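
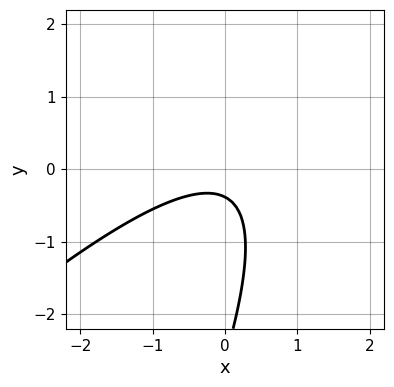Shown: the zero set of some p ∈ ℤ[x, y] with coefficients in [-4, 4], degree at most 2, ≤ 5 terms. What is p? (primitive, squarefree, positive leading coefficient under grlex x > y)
2*x^2 - 3*x*y + y^2 + 3*y + 1

First, deg p = 2. A generic line meets the curve in up to 2 points.
Next, reading off the gridlines: no x-intercept at any integer in the box.
Finally, the integer polynomial consistent with all of this is the stated p.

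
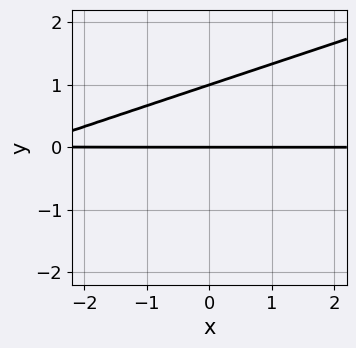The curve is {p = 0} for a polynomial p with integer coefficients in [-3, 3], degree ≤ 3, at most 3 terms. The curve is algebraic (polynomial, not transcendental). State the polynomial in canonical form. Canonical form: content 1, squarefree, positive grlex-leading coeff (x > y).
Degree: no degree-1 curve has this shape, so deg p = 2.
Against the integer gridlines: every point of the x-axis in the box is on the curve; the y-axis gridline crossings are at y ∈ {0, 1}.
The integer polynomial consistent with all of this is the stated p.

x*y - 3*y^2 + 3*y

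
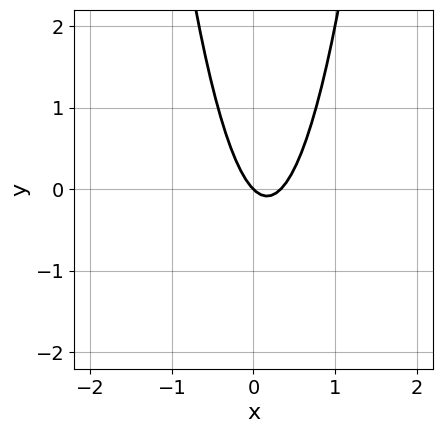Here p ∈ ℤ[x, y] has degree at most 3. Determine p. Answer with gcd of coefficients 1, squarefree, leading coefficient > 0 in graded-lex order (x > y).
1. The degree is 2 — a generic line meets the curve in up to 2 points.
2. Reading off the gridlines: it crosses the x-axis at the gridline x = 0; one y-axis crossing is at y = 0.
3. Fitting integer coefficients to these (and the overall shape) gives p.

3*x^2 - x - y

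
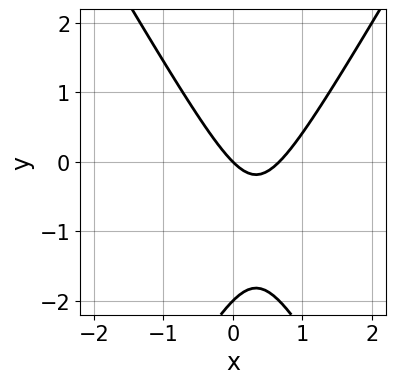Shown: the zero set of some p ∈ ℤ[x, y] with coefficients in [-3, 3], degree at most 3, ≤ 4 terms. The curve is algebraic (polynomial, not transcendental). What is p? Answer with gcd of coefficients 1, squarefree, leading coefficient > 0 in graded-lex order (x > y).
1. Degree: no degree-1 curve has this shape, so deg p = 2.
2. From the visible intercepts: the y-axis gridline crossings are at y ∈ {-2, 0}; it crosses the x-axis at the gridline x = 0.
3. Solving for integer coefficients yields p as stated.

3*x^2 - y^2 - 2*x - 2*y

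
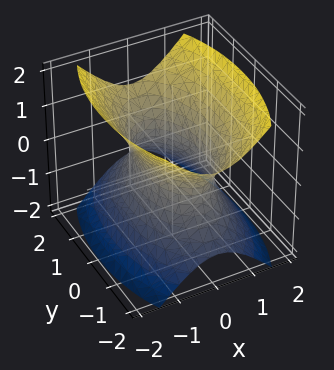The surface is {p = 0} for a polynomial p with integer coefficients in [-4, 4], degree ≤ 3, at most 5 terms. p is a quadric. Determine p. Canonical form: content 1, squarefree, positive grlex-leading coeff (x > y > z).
(a) The degree is 2 — one connected sheet with a waist; a quadric.
(b) Symmetries: the z ↦ −z reflection is a symmetry, so z appears only in even powers; it's symmetric under x → −x, forcing even powers of x; mirror symmetry y ↦ −y ⇒ only even powers of y.
(c) From the axis intercepts and sections: no z-intercept at any integer in the box.
(d) Solving for integer coefficients yields p as stated.

3*x^2 + y^2 - 2*z^2 - 2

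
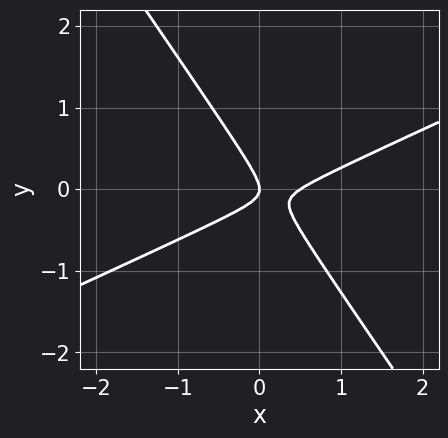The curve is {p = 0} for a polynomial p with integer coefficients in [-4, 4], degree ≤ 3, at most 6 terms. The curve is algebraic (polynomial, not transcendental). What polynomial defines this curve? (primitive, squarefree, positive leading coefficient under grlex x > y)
2*x^2 - 3*x*y - 3*y^2 - x

deg p = 2. No degree-1 curve has this shape.
Against the integer gridlines: it crosses the y-axis at the gridline y = 0; it crosses the x-axis at the gridline x = 0.
Fitting integer coefficients to these (and the overall shape) gives p.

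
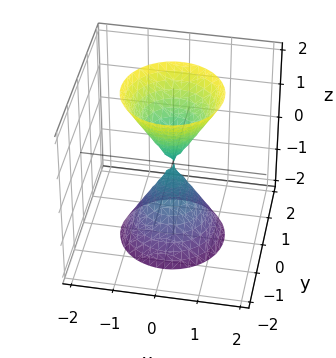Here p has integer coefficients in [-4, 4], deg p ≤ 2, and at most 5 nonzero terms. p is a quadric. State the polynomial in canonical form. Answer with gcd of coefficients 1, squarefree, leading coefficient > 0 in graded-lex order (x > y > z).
3*x^2 + 3*y^2 - z^2

First, I count 2 distinct pieces. They look like related sheets of one shape, so recover p as a whole.
Next, deg p = 2. A double cone through the origin; a quadric.
Next, symmetry: the surface is invariant under rotation about z: p = q(x² + y², z); it's symmetric under z → −z, forcing even powers of z.
Then, from the visible intercepts: it meets the z-axis at z = 0 (among the integer gridlines); it crosses the x-axis at the gridline x = 0; a circular section at z = -1 has radius between 0 and 1; one y-axis crossing is at y = 0.
Finally, assembling these constraints gives the stated polynomial.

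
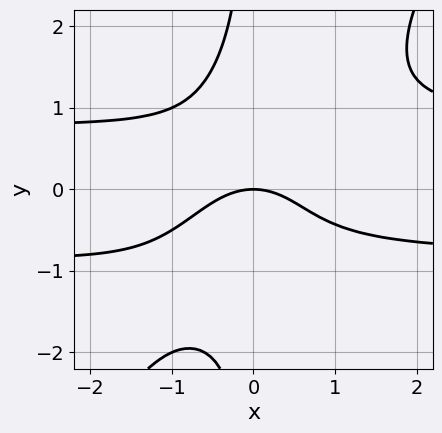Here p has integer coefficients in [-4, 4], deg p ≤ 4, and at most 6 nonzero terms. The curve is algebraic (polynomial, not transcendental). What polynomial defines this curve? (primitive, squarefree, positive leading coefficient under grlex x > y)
1. The degree is 4 — no degree-3 curve has this shape.
2. Observable constraints: it crosses the y-axis at the gridline y = 0; one x-axis crossing is at x = 0.
3. The integer polynomial consistent with all of this is the stated p.

3*x^2*y^2 - 2*x*y^3 - 2*x^2 - 3*y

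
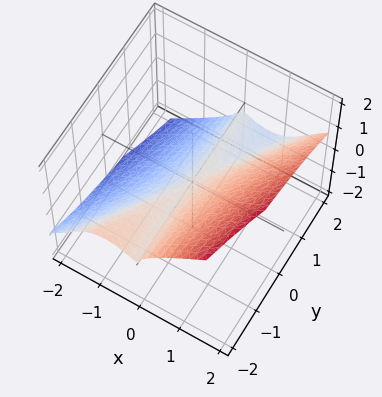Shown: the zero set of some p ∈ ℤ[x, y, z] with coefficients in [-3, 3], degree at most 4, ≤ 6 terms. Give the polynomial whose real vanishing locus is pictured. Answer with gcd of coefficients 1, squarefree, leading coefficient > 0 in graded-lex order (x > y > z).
deg p = 3.
Reading off the gridlines: one x-axis crossing is at x = 0; it crosses the z-axis at the gridline z = 0.
The integer polynomial consistent with all of this is the stated p.

3*x^3 - 2*x^2*y - x^2*z - x*y*z - 3*z^3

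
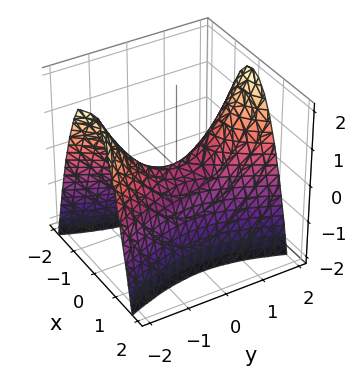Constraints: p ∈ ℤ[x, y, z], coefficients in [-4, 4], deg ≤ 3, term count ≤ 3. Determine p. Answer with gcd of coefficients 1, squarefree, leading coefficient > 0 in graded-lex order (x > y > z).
3*x^2 - y^2 + 2*z

Degree: a hyperbolic paraboloid; a quadric, so deg p = 2.
Symmetries: the y ↦ −y reflection is a symmetry, so y appears only in even powers; the x ↦ −x reflection is a symmetry, so x appears only in even powers.
Against the integer gridlines: it crosses the y-axis at the gridline y = 0; it meets the z-axis at z = 0 (among the integer gridlines).
The integer polynomial consistent with all of this is the stated p.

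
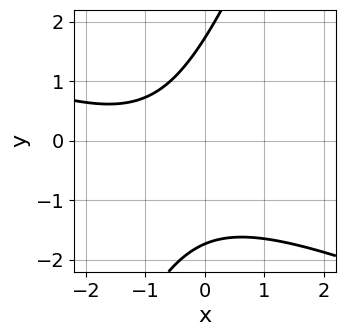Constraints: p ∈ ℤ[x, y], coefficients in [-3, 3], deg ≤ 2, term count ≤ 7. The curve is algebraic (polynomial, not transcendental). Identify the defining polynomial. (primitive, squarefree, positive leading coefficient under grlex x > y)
x^2 + 2*x*y - y^2 + 2*x + 3

deg p = 2.
From the visible intercepts: it misses every integer gridline on the x-axis.
Matching integer coefficients to the picture gives p.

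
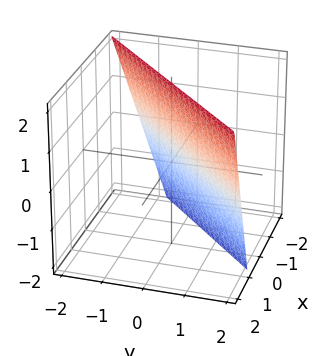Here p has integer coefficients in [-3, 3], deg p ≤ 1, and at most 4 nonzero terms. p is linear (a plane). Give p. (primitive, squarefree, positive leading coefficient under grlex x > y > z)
First, the degree is 1 — the surface is flat (a plane).
Next, against the integer gridlines: it crosses the z-axis at the gridline z = 2.
Finally, these observations pin down the coefficients.

3*x - 3*y - z + 2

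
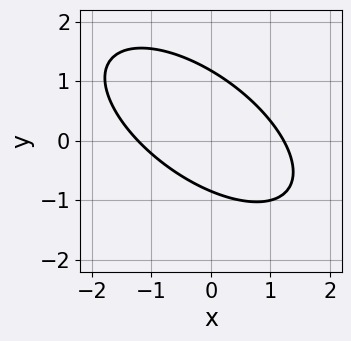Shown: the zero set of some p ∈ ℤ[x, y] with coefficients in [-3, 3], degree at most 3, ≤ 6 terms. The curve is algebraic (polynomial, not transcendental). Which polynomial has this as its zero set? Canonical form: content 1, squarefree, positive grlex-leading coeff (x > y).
(a) deg p = 2. No degree-1 curve has this shape.
(b) The integer polynomial consistent with all of this is the stated p.

2*x^2 + 3*x*y + 3*y^2 - y - 3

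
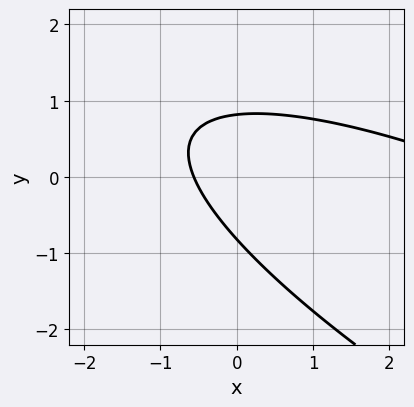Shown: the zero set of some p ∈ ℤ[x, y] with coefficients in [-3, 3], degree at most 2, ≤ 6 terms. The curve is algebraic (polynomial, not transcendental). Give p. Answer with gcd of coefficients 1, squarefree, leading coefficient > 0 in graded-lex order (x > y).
x^2 + 3*x*y + 3*y^2 - 3*x - 2

1. Degree: a generic line meets the curve in up to 2 points, so deg p = 2.
2. Solving for integer coefficients yields p as stated.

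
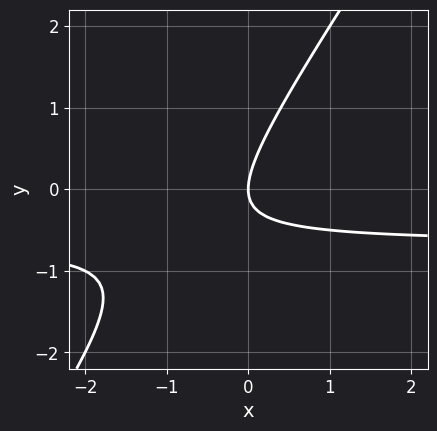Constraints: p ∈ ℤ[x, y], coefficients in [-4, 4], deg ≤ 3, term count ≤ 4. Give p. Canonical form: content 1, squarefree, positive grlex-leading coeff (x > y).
First, the degree is 2 — the shape is more complex than any degree-1 curve.
Next, checking where it meets the axes: it crosses the y-axis at the gridline y = 0; it crosses the x-axis at the gridline x = 0.
Finally, the integer polynomial consistent with all of this is the stated p.

3*x*y - 2*y^2 + 2*x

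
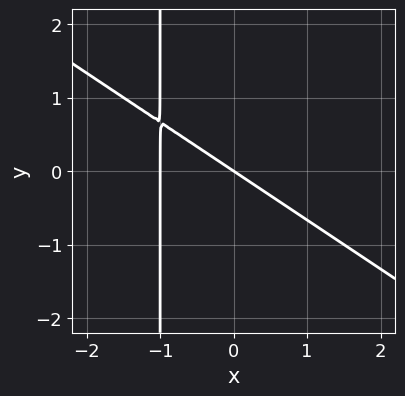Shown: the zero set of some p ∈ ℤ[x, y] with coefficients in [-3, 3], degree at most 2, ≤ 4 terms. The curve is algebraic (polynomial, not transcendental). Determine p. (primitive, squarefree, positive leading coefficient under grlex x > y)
1. Degree: no degree-1 curve has this shape, so deg p = 2.
2. Observable constraints: one y-axis crossing is at y = 0; the x-axis gridline crossings are at x ∈ {-1, 0}.
3. Together with the visible shape, these determine p as stated.

2*x^2 + 3*x*y + 2*x + 3*y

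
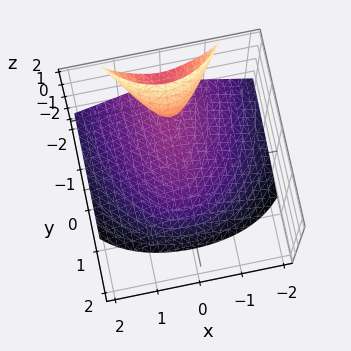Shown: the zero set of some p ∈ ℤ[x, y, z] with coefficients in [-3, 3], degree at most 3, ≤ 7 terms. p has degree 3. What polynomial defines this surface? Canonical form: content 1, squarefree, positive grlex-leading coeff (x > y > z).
x^2*y - 3*y*z^2 - 2*z^3 - 3*x^2 - 1

The picture has 2 separate pieces. Treating them together as one polynomial.
Degree: the shape is more complex than any degree-2 surface, so deg p = 3.
Checking where it meets the axes: it misses every integer gridline on the x-axis; it misses every integer gridline on the y-axis.
Assembling these constraints gives the stated polynomial.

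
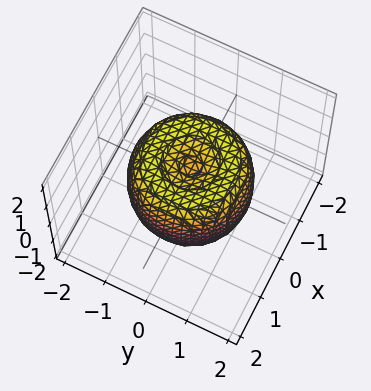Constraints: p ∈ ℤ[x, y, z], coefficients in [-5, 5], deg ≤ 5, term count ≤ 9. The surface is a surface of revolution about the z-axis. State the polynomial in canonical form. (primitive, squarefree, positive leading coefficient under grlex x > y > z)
2*x^4 + 4*x^2*y^2 + 2*y^4 - 3*x^2 - 3*y^2 + 2*z^2 - 1

1. Degree: the shape is more complex than any degree-3 surface, so deg p = 4.
2. Symmetries: rotational symmetry about the z-axis ⇒ p depends on x, y only through x² + y².
3. From the visible intercepts: a circular section at z = 0 has radius between 1 and 2.
4. Solving for integer coefficients yields p as stated.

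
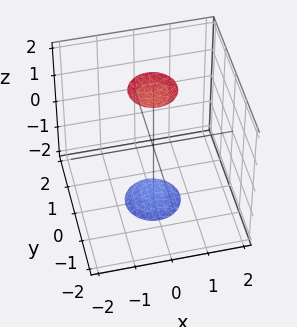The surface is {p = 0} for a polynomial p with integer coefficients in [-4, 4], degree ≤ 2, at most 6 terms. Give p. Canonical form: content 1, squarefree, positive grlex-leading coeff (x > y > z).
The picture has 2 separate pieces. They look like related sheets of one shape, so recover p as a whole.
deg p = 2. Two separate bowl-shaped sheets opening away from each other; a quadric.
Symmetries: rotational symmetry about the z-axis ⇒ p depends on x, y only through x² + y²; mirror symmetry z ↦ −z ⇒ only even powers of z.
Reading off the gridlines: it misses every integer gridline on the y-axis; a circular section at z = -2 has radius between 0 and 1; the surface avoids every integer x-axis point in the box.
These observations pin down the coefficients.

3*x^2 + 3*y^2 - z^2 + 3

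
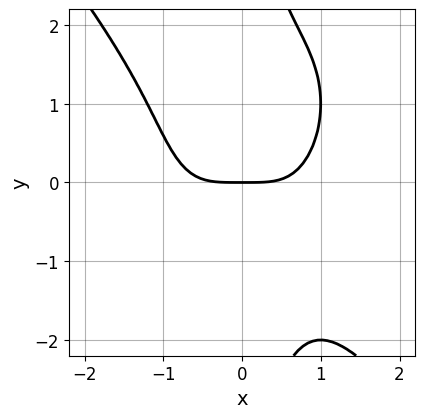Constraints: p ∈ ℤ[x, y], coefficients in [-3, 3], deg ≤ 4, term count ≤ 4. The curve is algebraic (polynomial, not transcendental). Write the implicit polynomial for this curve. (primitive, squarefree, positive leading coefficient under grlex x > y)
(a) Degree: a generic line meets the curve in up to 4 points, so deg p = 4.
(b) Reading off the gridlines: one y-axis crossing is at y = 0; one x-axis crossing is at x = 0.
(c) Matching integer coefficients to the picture gives p.

2*x^4 + x*y^3 - 3*y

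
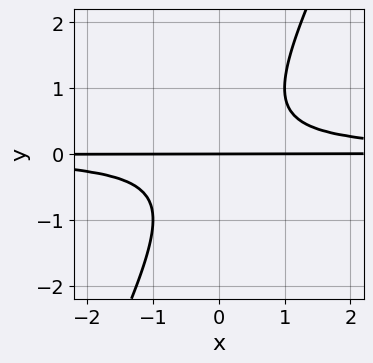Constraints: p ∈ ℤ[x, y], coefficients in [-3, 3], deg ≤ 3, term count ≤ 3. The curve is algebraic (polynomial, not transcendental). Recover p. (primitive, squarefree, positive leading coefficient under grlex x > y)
2*x*y^2 - y^3 - y

(a) The degree is 3 — the shape is more complex than any degree-2 curve.
(b) Observable constraints: one y-axis crossing is at y = 0; every point of the x-axis in the box is on the curve.
(c) Together with the visible shape, these determine p as stated.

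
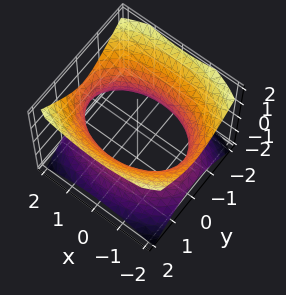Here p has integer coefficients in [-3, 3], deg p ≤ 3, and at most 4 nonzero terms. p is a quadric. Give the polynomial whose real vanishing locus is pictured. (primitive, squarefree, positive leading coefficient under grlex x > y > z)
(a) The degree is 2 — one connected sheet with a waist; a quadric.
(b) Symmetries: the x ↦ −x reflection is a symmetry, so x appears only in even powers; mirror symmetry y ↦ −y ⇒ only even powers of y; mirror symmetry z ↦ −z ⇒ only even powers of z.
(c) From the axis intercepts and sections: no z-intercept at any integer in the box.
(d) Together with the visible shape, these determine p as stated.

x^2 + 2*y^2 - 2*z^2 - 3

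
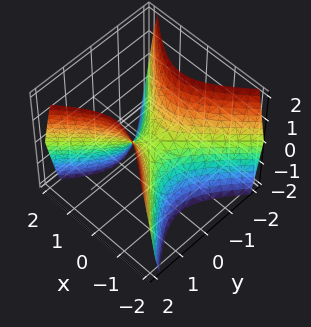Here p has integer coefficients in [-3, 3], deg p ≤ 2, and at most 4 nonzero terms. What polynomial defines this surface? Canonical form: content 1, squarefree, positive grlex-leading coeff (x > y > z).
3*x^2 - 3*y^2 + 2*z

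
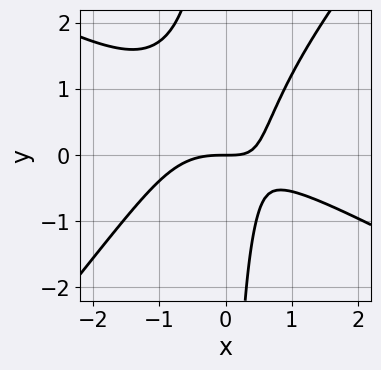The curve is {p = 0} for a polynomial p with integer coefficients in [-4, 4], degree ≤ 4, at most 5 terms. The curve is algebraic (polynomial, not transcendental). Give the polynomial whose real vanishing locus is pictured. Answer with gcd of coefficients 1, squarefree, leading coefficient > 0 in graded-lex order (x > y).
(a) The degree is 3 — no degree-2 curve has this shape.
(b) Against the integer gridlines: it meets the y-axis at y = 0 (among the integer gridlines); one x-axis crossing is at x = 0.
(c) Fitting integer coefficients to these (and the overall shape) gives p.

2*x^3 + 2*x^2*y - 3*x*y^2 + 3*x*y - 3*y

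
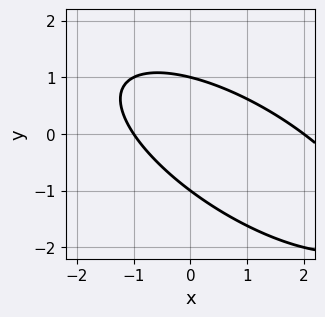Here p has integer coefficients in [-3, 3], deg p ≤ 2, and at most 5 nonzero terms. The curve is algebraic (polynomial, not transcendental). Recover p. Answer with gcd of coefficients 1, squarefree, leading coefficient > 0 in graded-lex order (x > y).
1. The degree is 2 — no degree-1 curve has this shape.
2. Against the integer gridlines: among the integer gridlines, it crosses the y-axis at y ∈ {-1, 1}; the x-axis gridline crossings are at x ∈ {-1, 2}.
3. Solving for integer coefficients yields p as stated.

x^2 + 2*x*y + 2*y^2 - x - 2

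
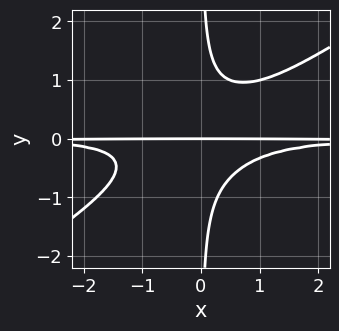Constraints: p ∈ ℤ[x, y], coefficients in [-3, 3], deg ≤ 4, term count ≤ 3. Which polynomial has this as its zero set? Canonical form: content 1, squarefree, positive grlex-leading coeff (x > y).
2*x^2*y^2 - 3*x*y^3 + y

Degree: a generic line meets the curve in up to 4 points, so deg p = 4.
Against the integer gridlines: every point of the x-axis in the box is on the curve; it crosses the y-axis at the gridline y = 0.
These observations pin down the coefficients.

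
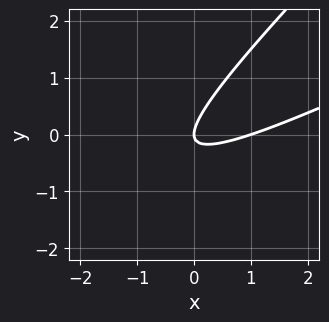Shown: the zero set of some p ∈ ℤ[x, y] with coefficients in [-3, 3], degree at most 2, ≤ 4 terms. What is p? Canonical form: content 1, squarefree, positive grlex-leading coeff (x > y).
First, deg p = 2. A generic line meets the curve in up to 2 points.
Then, against the integer gridlines: it crosses the y-axis at the gridline y = 0; among the integer gridlines, it crosses the x-axis at x ∈ {0, 1}.
Finally, the integer polynomial consistent with all of this is the stated p.

x^2 - 3*x*y + 2*y^2 - x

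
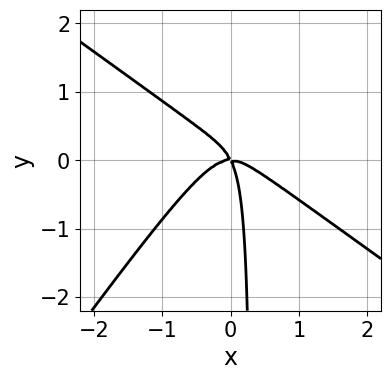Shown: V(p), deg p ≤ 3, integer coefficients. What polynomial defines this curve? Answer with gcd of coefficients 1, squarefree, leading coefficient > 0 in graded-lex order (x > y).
3*x^3 + 2*x^2*y - 3*x*y^2 + 2*x*y + y^2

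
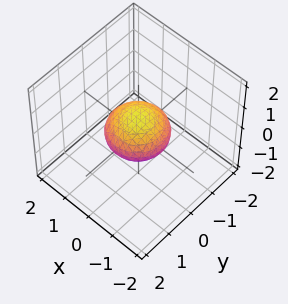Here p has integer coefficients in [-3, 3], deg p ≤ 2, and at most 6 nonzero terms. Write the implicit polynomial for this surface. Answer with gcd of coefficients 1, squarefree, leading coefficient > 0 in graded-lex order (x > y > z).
x^2 + y^2 + 2*z^2 - 1

First, degree: bounded and convex; a quadric, so deg p = 2.
Next, symmetries: it's symmetric under z → −z, forcing even powers of z; the z-axis is an axis of rotation, so x and y enter only as x² + y².
Then, from the axis intercepts and sections: among the integer gridlines, it crosses the x-axis at x ∈ {-1, 1}; among the integer gridlines, it crosses the y-axis at y ∈ {-1, 1}; a circular section at z = 0 has radius exactly 1.
Finally, the integer polynomial consistent with all of this is the stated p.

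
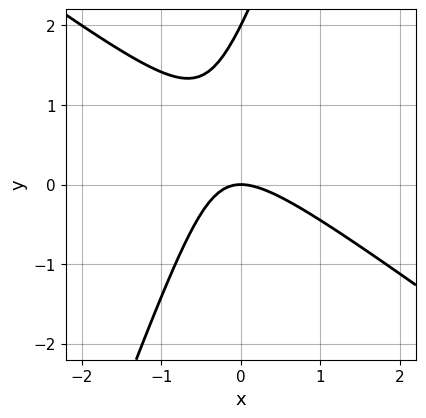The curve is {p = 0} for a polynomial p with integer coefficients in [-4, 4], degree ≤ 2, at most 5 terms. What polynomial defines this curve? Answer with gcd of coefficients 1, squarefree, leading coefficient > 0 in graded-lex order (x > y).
2*x^2 + 2*x*y - y^2 + 2*y

(a) Degree: a generic line meets the curve in up to 2 points, so deg p = 2.
(b) From the axis intercepts and sections: the y-axis gridline crossings are at y ∈ {0, 2}; it meets the x-axis at x = 0 (among the integer gridlines).
(c) Together with the visible shape, these determine p as stated.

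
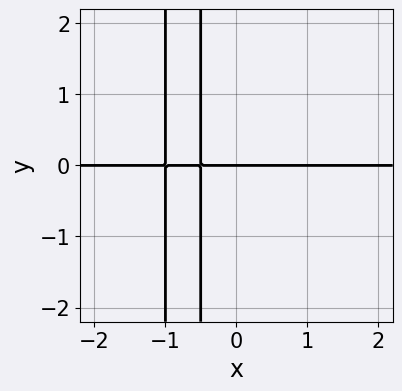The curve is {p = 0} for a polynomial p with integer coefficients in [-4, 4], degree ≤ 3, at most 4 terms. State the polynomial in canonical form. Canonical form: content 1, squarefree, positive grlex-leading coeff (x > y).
2*x^2*y + 3*x*y + y

The degree is 3 — a generic line meets the curve in up to 3 points.
Against the integer gridlines: the visible x-axis segment lies entirely on the curve; it crosses the y-axis at the gridline y = 0.
Fitting integer coefficients to these (and the overall shape) gives p.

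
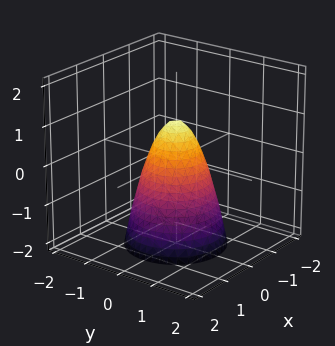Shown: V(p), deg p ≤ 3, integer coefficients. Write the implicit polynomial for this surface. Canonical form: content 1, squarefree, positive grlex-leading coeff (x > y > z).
2*x^2 + 2*y^2 + z - 1

(a) deg p = 2. The shape is more complex than any degree-1 surface.
(b) By symmetry, the z-axis is an axis of rotation, so x and y enter only as x² + y².
(c) Checking where it meets the axes: a circular section at z = -2 has radius between 1 and 2; it crosses the z-axis at the gridline z = 1.
(d) Putting this together gives p.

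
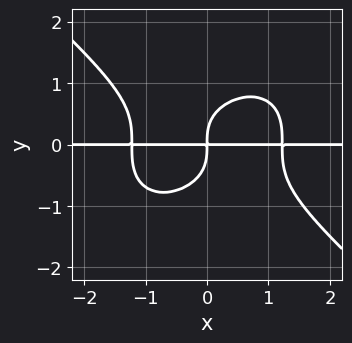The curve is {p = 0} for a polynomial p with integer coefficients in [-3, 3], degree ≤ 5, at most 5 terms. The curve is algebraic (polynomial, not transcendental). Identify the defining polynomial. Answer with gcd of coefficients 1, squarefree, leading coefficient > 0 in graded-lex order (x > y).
2*x^3*y + 3*y^4 - 3*x*y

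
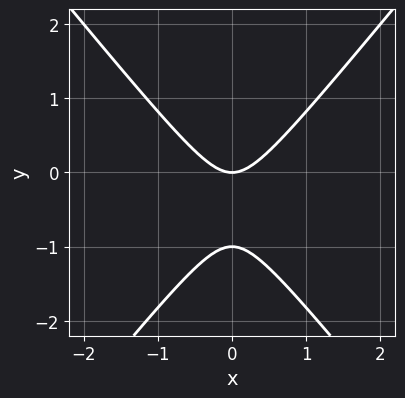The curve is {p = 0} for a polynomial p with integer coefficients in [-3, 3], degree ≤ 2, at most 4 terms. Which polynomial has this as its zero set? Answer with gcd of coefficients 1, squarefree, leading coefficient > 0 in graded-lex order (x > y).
3*x^2 - 2*y^2 - 2*y

Degree: no degree-1 curve has this shape, so deg p = 2.
Symmetries: mirror symmetry x ↦ −x ⇒ only even powers of x.
Observable constraints: among the integer gridlines, it crosses the y-axis at y ∈ {-1, 0}; one x-axis crossing is at x = 0.
Solving for integer coefficients yields p as stated.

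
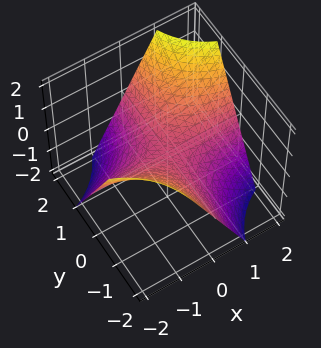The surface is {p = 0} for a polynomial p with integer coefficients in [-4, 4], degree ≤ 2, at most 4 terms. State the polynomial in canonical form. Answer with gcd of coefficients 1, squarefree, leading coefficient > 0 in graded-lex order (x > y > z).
(a) Degree: a saddle surface; a quadric, so deg p = 2.
(b) Observable constraints: the visible x-axis segment lies entirely on the surface; one z-axis crossing is at z = 0.
(c) Putting this together gives p. Check: (0, -1, 0) on the y-axis lies on the surface, and p(0, -1, 0) = 0. ✓

x*y - z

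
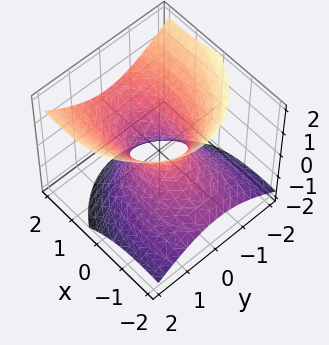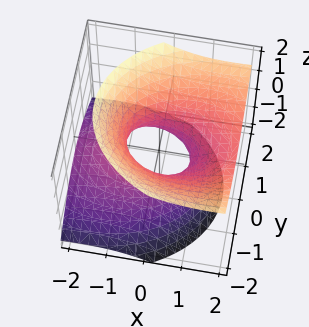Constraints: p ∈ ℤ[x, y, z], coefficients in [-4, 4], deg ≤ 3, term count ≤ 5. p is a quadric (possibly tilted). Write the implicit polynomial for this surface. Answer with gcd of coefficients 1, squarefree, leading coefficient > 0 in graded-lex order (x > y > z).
x^2 - 2*x*z + 2*y^2 - 2*z^2 - 1

Degree: no degree-1 surface has this shape, so deg p = 2.
From the axis intercepts and sections: the surface avoids every integer z-axis point in the box; among the integer gridlines, it crosses the x-axis at x ∈ {-1, 1}.
The integer polynomial consistent with all of this is the stated p.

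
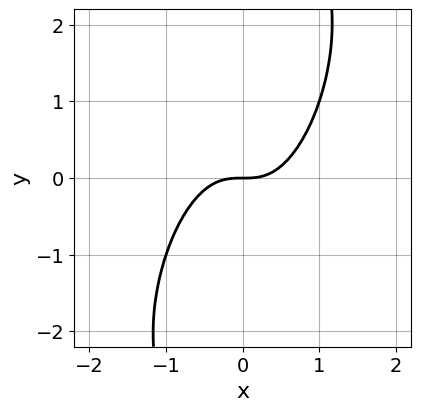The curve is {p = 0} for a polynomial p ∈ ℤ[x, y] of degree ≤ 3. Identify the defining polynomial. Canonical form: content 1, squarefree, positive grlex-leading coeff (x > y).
(a) The degree is 3 — the shape is more complex than any degree-2 curve.
(b) Observable constraints: it meets the x-axis at x = 0 (among the integer gridlines); one y-axis crossing is at y = 0.
(c) Matching integer coefficients to the picture gives p.

3*x^3 - 2*x^2*y + x*y^2 - 2*y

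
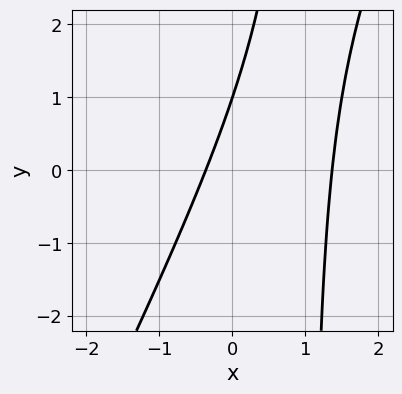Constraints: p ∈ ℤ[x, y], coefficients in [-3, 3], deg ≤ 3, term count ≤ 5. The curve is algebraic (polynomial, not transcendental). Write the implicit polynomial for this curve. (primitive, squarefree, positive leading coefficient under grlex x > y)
First, deg p = 2. No degree-1 curve has this shape.
Next, from the axis intercepts and sections: it crosses the y-axis at the gridline y = 1.
Finally, these observations pin down the coefficients.

2*x^2 - x*y - 2*x + y - 1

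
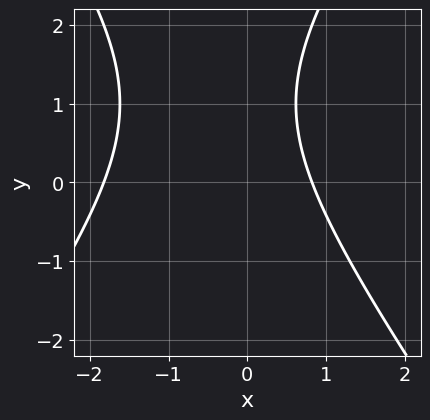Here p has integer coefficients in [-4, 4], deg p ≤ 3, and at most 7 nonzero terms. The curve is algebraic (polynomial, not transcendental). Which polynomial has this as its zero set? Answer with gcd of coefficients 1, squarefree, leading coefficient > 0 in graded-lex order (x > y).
2*x^2 - y^2 + 2*x + 2*y - 3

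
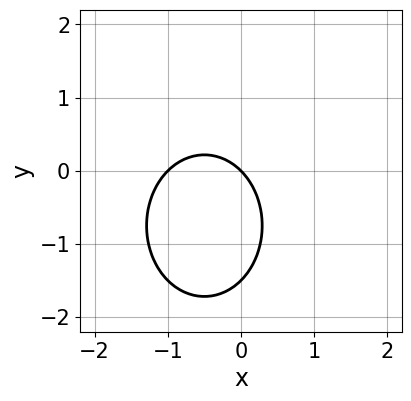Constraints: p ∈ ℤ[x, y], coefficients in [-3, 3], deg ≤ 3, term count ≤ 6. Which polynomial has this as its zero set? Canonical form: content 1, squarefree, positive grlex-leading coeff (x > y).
3*x^2 + 2*y^2 + 3*x + 3*y

(a) Degree: a generic line meets the curve in up to 2 points, so deg p = 2.
(b) Against the integer gridlines: among the integer gridlines, it crosses the x-axis at x ∈ {-1, 0}; one y-axis crossing is at y = 0.
(c) Together with the visible shape, these determine p as stated.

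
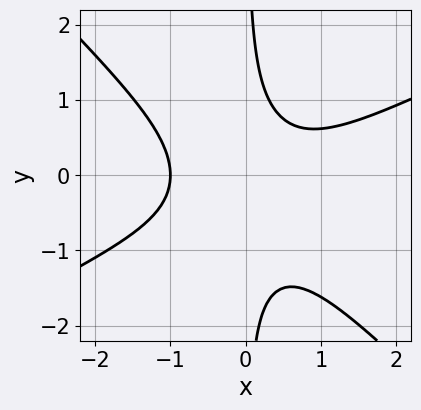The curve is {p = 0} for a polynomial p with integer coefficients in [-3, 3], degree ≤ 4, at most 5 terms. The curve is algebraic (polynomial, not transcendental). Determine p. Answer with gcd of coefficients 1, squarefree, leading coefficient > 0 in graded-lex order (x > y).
x^3 - x^2*y - 2*x*y^2 - x*y + 1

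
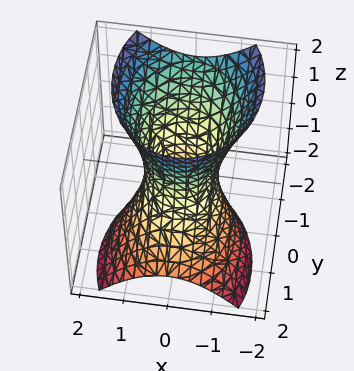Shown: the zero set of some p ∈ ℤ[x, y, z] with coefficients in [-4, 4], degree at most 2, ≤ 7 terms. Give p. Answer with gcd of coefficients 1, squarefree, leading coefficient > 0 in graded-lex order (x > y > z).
3*x^2 + 2*y^2 + 2*y*z - z^2 - 2

1. deg p = 2. A generic line meets the surface in up to 2 points.
2. Checking where it meets the axes: no z-intercept at any integer in the box; among the integer gridlines, it crosses the y-axis at y ∈ {-1, 1}.
3. Matching integer coefficients to the picture gives p.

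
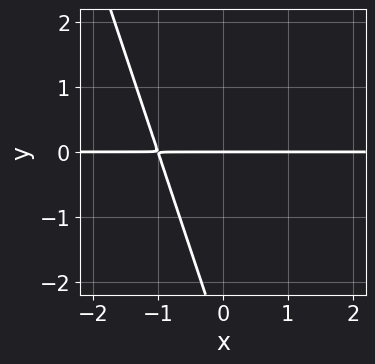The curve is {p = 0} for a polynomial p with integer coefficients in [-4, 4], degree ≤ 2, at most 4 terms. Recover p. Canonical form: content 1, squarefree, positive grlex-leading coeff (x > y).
1. Degree: the shape is more complex than any degree-1 curve, so deg p = 2.
2. Against the integer gridlines: one y-axis crossing is at y = 0; the visible x-axis segment lies entirely on the curve.
3. The integer polynomial consistent with all of this is the stated p.

3*x*y + y^2 + 3*y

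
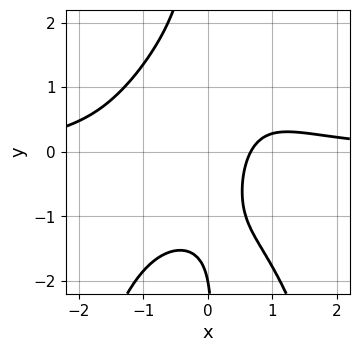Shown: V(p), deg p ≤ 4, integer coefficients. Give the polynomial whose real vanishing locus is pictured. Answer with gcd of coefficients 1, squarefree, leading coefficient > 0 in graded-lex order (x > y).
First, degree: no degree-3 curve has this shape, so deg p = 4.
Then, observable constraints: one y-axis crossing is at y = -2.
Finally, together with the visible shape, these determine p as stated.

2*x^3*y + 2*x*y^2 - 3*x + y + 2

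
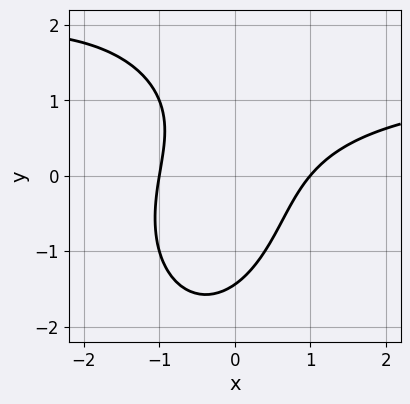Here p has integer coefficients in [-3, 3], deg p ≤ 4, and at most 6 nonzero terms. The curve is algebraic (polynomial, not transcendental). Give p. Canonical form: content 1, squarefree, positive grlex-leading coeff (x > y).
2*x^2*y + y^3 - 3*x^2 + 3*x*y + 3

First, degree: no degree-2 curve has this shape, so deg p = 3.
Next, from the visible intercepts: the x-axis gridline crossings are at x ∈ {-1, 1}.
Finally, assembling these constraints gives the stated polynomial.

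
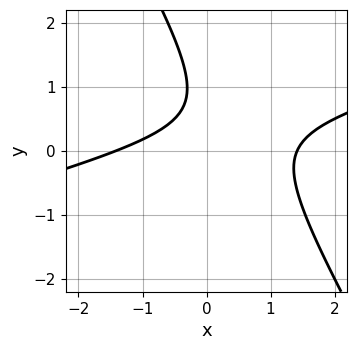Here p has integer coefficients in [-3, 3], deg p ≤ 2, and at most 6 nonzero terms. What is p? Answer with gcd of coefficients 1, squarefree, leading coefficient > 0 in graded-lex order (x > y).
x^2 - 3*x*y - 2*y^2 + 3*y - 2

(a) The degree is 2 — a generic line meets the curve in up to 2 points.
(b) Checking where it meets the axes: it misses every integer gridline on the y-axis.
(c) Matching integer coefficients to the picture gives p.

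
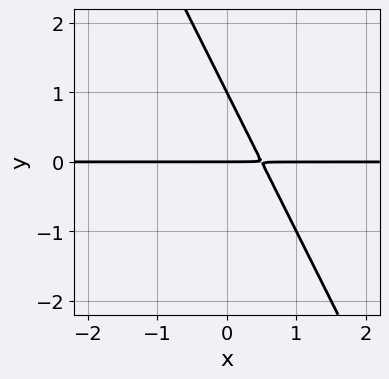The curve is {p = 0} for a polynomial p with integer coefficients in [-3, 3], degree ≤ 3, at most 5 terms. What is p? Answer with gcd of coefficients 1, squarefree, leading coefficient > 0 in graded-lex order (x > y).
deg p = 2.
Against the integer gridlines: the y-axis gridline crossings are at y ∈ {0, 1}; every point of the x-axis in the box is on the curve.
The integer polynomial consistent with all of this is the stated p.

2*x*y + y^2 - y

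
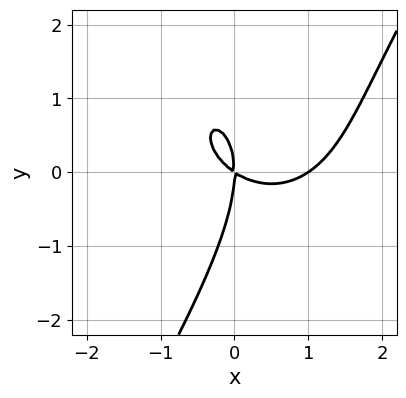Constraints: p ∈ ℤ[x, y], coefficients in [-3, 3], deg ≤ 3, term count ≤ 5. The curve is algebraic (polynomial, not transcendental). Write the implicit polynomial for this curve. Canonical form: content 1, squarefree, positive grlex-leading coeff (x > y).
2*x^3 + x*y^2 - y^3 - 2*x^2 - 3*x*y

First, degree: no degree-2 curve has this shape, so deg p = 3.
Then, from the axis intercepts and sections: the x-axis gridline crossings are at x ∈ {0, 1}; it meets the y-axis at y = 0 (among the integer gridlines).
Finally, the integer polynomial consistent with all of this is the stated p.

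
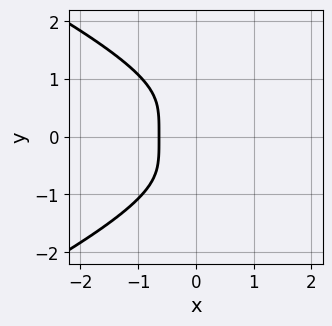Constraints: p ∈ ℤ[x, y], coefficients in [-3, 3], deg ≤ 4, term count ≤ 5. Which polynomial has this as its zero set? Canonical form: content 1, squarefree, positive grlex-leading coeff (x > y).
1. Degree: no degree-3 curve has this shape, so deg p = 4.
2. Symmetries: mirror symmetry y ↦ −y ⇒ only even powers of y.
3. From the visible intercepts: it misses every integer gridline on the y-axis.
4. Matching integer coefficients to the picture gives p.

3*y^4 + 3*x^3 - 3*x^2 + 2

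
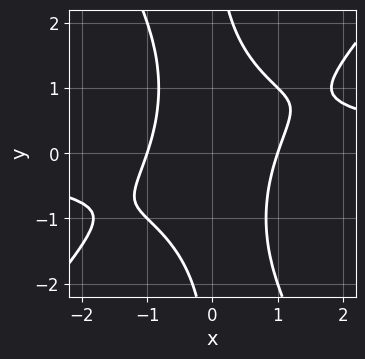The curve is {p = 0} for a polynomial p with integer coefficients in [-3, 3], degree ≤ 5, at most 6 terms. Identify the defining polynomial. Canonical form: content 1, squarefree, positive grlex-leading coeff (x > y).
2*x^3*y - x^2*y^2 - x*y^3 - 3*x^2 + 3

(a) deg p = 4.
(b) From the visible intercepts: no y-intercept at any integer in the box; the x-axis gridline crossings are at x ∈ {-1, 1}.
(c) Putting this together gives p.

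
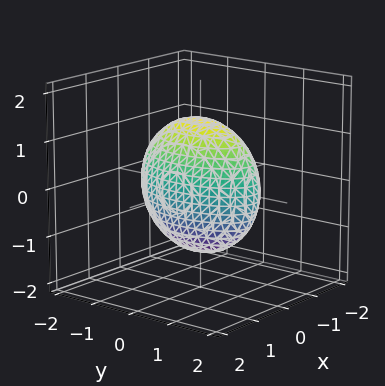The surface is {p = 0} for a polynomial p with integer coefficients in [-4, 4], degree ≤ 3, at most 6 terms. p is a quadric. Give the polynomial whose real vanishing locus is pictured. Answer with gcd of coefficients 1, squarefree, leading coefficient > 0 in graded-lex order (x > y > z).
3*x^2 + y^2 + z^2 - 2

1. The degree is 2 — a closed, bounded, convex surface; a quadric.
2. Symmetries: it's symmetric under x → −x, forcing even powers of x; it's symmetric under z → −z, forcing even powers of z; the y ↦ −y reflection is a symmetry, so y appears only in even powers.
3. Assembling these constraints gives the stated polynomial.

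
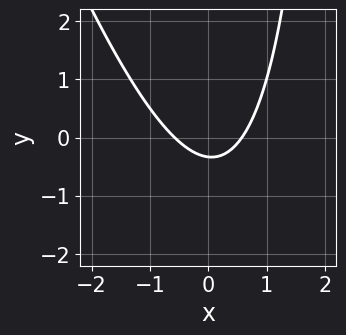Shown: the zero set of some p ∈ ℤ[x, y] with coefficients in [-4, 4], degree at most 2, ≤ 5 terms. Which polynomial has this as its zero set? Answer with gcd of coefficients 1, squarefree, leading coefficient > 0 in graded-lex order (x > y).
3*x^2 + x*y - 3*y - 1

The degree is 2 — no degree-1 curve has this shape.
The integer polynomial consistent with all of this is the stated p.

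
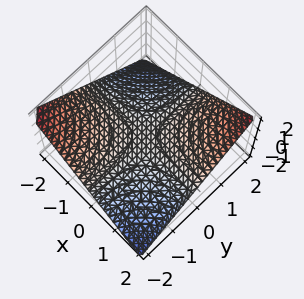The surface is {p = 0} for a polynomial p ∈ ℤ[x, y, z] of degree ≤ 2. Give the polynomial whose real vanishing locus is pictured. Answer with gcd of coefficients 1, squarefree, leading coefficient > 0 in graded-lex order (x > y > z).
(a) deg p = 2.
(b) Reading off the gridlines: the visible x-axis segment lies entirely on the surface; it crosses the z-axis at the gridline z = 0; the visible y-axis segment lies entirely on the surface.
(c) Putting this together gives p.

x*y - 2*z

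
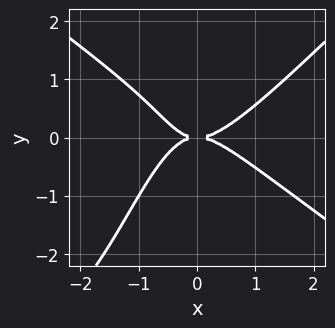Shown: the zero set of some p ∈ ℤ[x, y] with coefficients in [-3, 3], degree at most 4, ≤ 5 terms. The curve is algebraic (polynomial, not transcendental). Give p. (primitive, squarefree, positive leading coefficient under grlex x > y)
2*x^4 - 3*x^2*y^2 + x*y^3 - 2*x*y^2 - 2*y^2

First, the degree is 4 — a generic line meets the curve in up to 4 points.
Then, from the visible intercepts: it crosses the x-axis at the gridline x = 0; one y-axis crossing is at y = 0.
Finally, matching integer coefficients to the picture gives p.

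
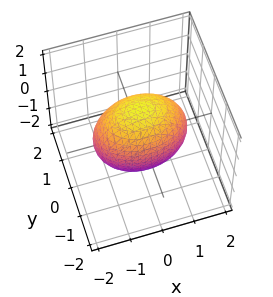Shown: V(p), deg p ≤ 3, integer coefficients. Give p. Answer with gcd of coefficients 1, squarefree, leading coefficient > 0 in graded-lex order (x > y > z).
x^2 + 2*y^2 + z^2 - 2

First, deg p = 2.
Then, symmetries: the y ↦ −y reflection is a symmetry, so y appears only in even powers; mirror symmetry x ↦ −x ⇒ only even powers of x; the z ↦ −z reflection is a symmetry, so z appears only in even powers.
Next, observable constraints: the y-axis gridline crossings are at y ∈ {-1, 1}.
Finally, assembling these constraints gives the stated polynomial.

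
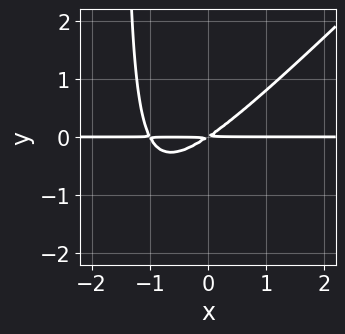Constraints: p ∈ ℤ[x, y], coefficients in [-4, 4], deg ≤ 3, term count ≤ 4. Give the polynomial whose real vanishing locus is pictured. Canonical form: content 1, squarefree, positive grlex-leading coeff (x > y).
2*x^2*y - 2*x*y^2 + 2*x*y - 3*y^2

First, the degree is 3 — the shape is more complex than any degree-2 curve.
Next, against the integer gridlines: every point of the x-axis in the box is on the curve.
Finally, putting this together gives p.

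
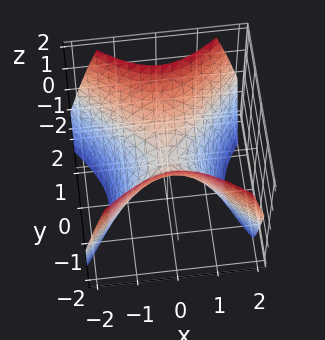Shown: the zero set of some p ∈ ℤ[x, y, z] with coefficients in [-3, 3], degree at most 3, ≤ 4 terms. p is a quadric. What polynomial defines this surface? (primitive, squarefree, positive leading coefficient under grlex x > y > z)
x^2 - y^2 + z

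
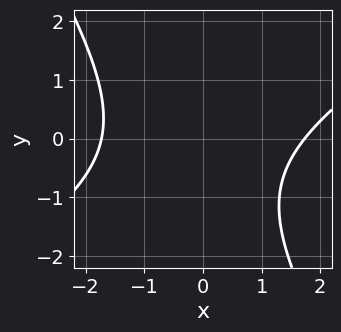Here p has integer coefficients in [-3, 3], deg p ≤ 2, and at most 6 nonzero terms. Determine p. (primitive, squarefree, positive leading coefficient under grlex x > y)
1. Degree: no degree-1 curve has this shape, so deg p = 2.
2. Observable constraints: no y-intercept at any integer in the box.
3. Putting this together gives p.

x^2 - x*y - y^2 - y - 3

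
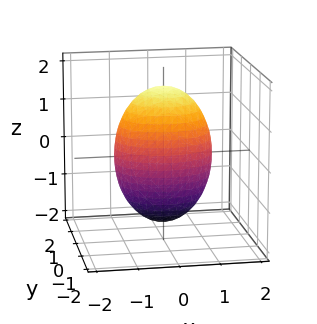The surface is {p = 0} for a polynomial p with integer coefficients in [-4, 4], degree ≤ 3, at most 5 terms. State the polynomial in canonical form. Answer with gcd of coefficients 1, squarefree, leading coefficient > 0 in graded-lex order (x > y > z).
2*x^2 + 3*y^2 + z^2 - 3

1. The degree is 2 — bounded and convex; a quadric.
2. Symmetries: the x ↦ −x reflection is a symmetry, so x appears only in even powers; it's symmetric under y → −y, forcing even powers of y; it's symmetric under z → −z, forcing even powers of z.
3. Against the integer gridlines: the y-axis gridline crossings are at y ∈ {-1, 1}.
4. The integer polynomial consistent with all of this is the stated p.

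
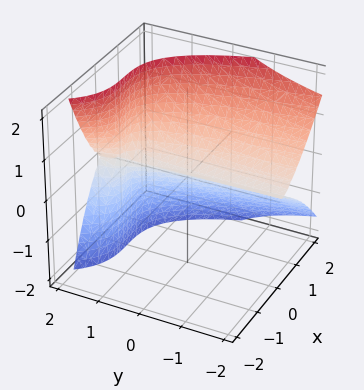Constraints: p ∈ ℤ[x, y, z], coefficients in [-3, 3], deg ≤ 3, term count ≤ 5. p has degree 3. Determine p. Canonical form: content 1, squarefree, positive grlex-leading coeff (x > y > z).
2*x^3 + 2*y*z^2 - 3*z^2

1. deg p = 3. A generic line meets the surface in up to 3 points.
2. Against the integer gridlines: it crosses the x-axis at the gridline x = 0; every point of the y-axis in the box is on the surface; it crosses the z-axis at the gridline z = 0.
3. The integer polynomial consistent with all of this is the stated p.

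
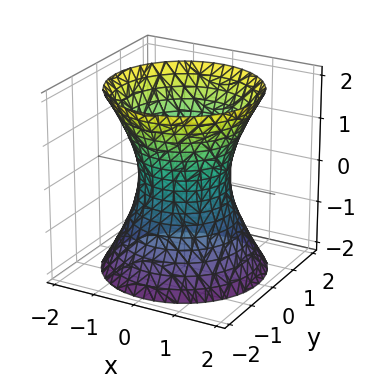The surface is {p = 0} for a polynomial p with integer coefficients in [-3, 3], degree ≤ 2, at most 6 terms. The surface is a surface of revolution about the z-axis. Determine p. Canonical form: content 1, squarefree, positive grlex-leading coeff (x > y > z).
First, deg p = 2.
Then, symmetry: the z-axis is an axis of rotation, so x and y enter only as x² + y².
Then, against the integer gridlines: the x-axis gridline crossings are at x ∈ {-1, 1}; a circular section at z = 1 has radius between 1 and 2.
Finally, matching integer coefficients to the picture gives p.

2*x^2 + 2*y^2 - z^2 - 2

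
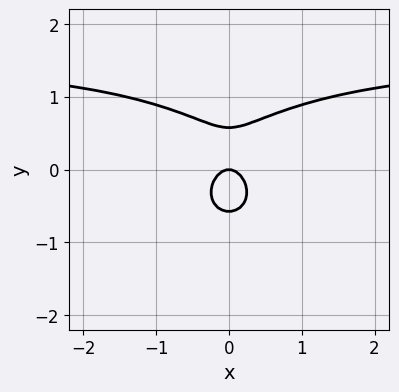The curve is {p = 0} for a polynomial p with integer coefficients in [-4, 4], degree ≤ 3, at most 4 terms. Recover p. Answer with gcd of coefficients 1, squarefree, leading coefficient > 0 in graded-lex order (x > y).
2*x^2*y + 3*y^3 - 3*x^2 - y

(a) deg p = 3. No degree-2 curve has this shape.
(b) Symmetries: it's symmetric under x → −x, forcing even powers of x.
(c) From the visible intercepts: it meets the y-axis at y = 0 (among the integer gridlines); it meets the x-axis at x = 0 (among the integer gridlines).
(d) These observations pin down the coefficients.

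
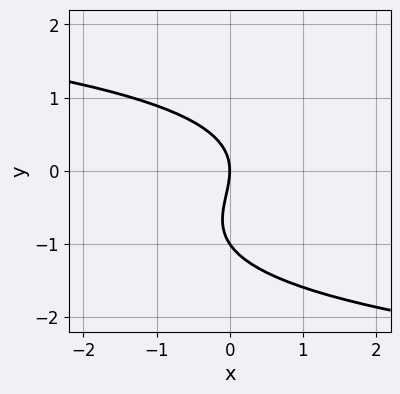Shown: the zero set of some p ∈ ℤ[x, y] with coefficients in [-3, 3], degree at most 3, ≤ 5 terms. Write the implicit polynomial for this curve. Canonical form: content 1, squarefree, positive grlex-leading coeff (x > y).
2*y^3 + 2*y^2 + 3*x

(a) The degree is 3 — the shape is more complex than any degree-2 curve.
(b) Observable constraints: it meets the x-axis at x = 0 (among the integer gridlines); among the integer gridlines, it crosses the y-axis at y ∈ {-1, 0}.
(c) Fitting integer coefficients to these (and the overall shape) gives p.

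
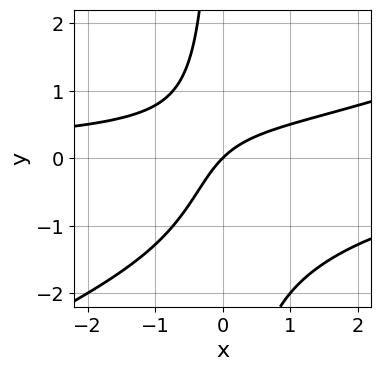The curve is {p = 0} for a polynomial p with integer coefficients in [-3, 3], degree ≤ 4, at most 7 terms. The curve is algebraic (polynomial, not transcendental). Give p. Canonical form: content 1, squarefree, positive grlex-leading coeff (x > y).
x^2*y - 2*x*y^2 - 2*x*y + 2*x - 2*y

Degree: no degree-2 curve has this shape, so deg p = 3.
From the axis intercepts and sections: it meets the x-axis at x = 0 (among the integer gridlines); it crosses the y-axis at the gridline y = 0.
Putting this together gives p.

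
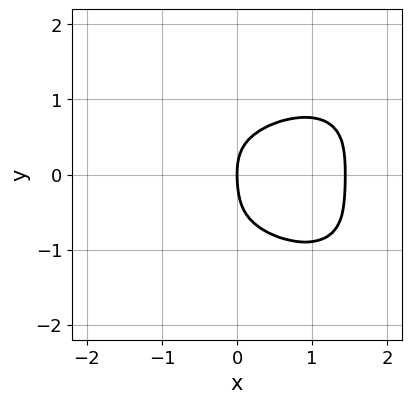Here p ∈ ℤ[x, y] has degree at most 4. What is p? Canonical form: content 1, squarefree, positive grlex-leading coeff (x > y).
x^4 + 3*y^4 + y^3 + y^2 - 3*x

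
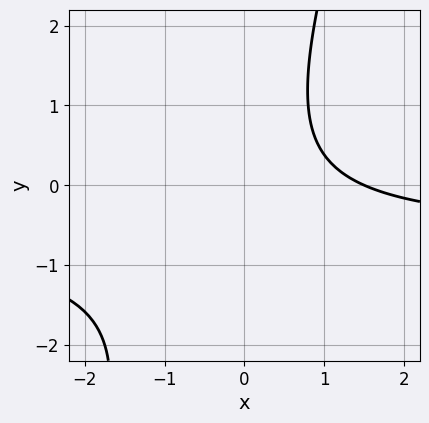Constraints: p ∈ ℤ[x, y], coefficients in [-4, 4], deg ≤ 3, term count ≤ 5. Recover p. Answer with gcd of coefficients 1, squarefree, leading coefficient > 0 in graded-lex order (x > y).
3*x*y - y^2 + 2*x - 3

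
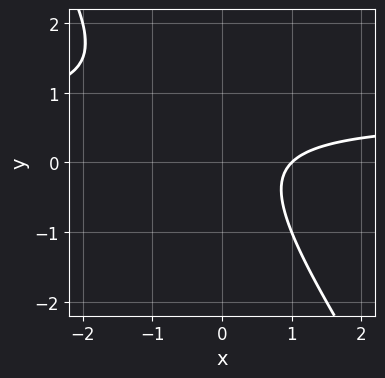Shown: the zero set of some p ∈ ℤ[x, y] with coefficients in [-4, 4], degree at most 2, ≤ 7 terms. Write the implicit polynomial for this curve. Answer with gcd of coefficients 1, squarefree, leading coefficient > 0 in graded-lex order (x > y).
1. Degree: the shape is more complex than any degree-1 curve, so deg p = 2.
2. Reading off the gridlines: no y-intercept at any integer in the box; one x-axis crossing is at x = 1.
3. Putting this together gives p.

3*x*y + 2*y^2 - 2*x - y + 2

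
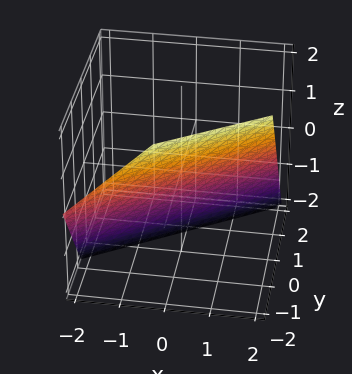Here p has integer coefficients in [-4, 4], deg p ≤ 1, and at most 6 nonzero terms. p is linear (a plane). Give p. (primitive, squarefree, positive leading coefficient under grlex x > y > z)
Degree: the surface is flat (a plane), so deg p = 1.
Checking where it meets the axes: one z-axis crossing is at z = -1; one x-axis crossing is at x = 1.
Solving for integer coefficients yields p as stated.

2*x - 3*y - 2*z - 2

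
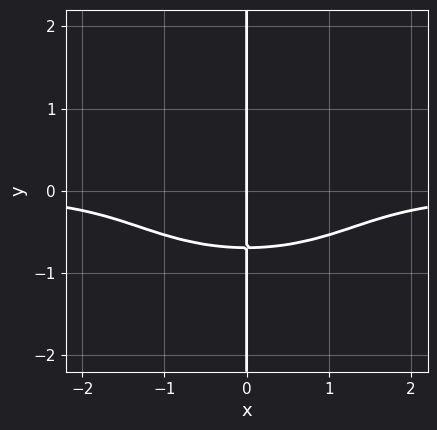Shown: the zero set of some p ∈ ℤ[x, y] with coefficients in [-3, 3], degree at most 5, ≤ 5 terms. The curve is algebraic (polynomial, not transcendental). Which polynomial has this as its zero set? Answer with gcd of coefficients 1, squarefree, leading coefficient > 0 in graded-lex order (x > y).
Degree: a generic line meets the curve in up to 4 points, so deg p = 4.
Reading off the gridlines: one x-axis crossing is at x = 0; every point of the y-axis in the box is on the curve.
Putting this together gives p.

x^3*y + 3*x*y^3 + x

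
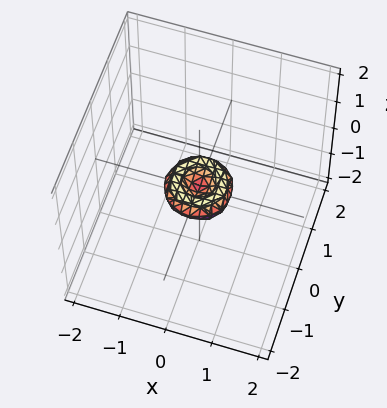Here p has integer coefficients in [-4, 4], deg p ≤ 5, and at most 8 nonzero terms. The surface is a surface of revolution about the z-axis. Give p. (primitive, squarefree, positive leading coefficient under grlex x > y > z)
2*x^4 + 4*x^2*y^2 + 2*y^4 - x^2 - y^2 + 2*z^2

1. The degree is 4 — the shape is more complex than any degree-3 surface.
2. By symmetry, every cross-section ⟂ z is a circle, so x, y appear only via x² + y².
3. From the axis intercepts and sections: a circular section at z = 0 has radius between 0 and 1; one y-axis crossing is at y = 0; it crosses the x-axis at the gridline x = 0; it crosses the z-axis at the gridline z = 0.
4. Solving for integer coefficients yields p as stated.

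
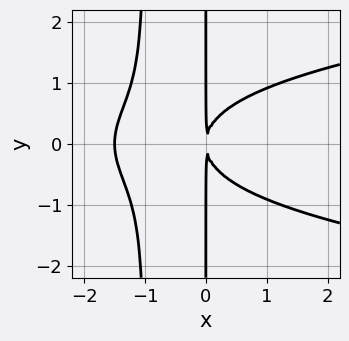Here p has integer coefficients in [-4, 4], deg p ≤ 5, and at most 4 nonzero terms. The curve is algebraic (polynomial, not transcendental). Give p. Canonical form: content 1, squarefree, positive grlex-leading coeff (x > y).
3*x^2*y^2 - 2*x^3 + 3*x*y^2 - 3*x^2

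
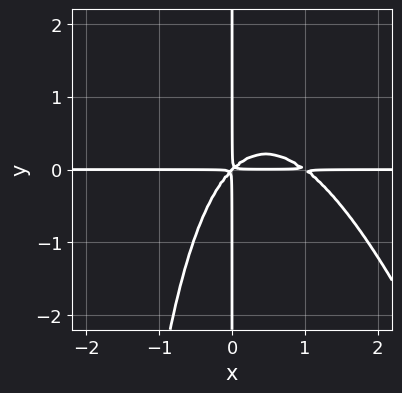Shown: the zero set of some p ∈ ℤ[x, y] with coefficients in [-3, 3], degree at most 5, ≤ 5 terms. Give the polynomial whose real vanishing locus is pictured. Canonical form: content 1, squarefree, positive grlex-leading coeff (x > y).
3*x^3*y + x^2*y^2 - 3*x^2*y + 3*x*y^2

First, degree: no degree-3 curve has this shape, so deg p = 4.
Then, from the visible intercepts: every point of the x-axis in the box is on the curve; the visible y-axis segment lies entirely on the curve.
Finally, putting this together gives p.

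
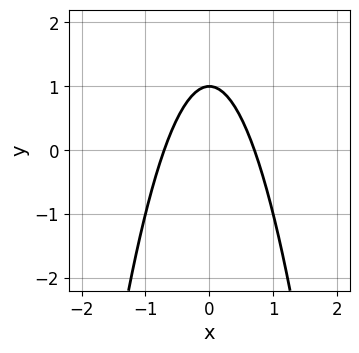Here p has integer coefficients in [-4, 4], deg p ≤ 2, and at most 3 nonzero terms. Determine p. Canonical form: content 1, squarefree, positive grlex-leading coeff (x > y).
(a) Degree: no degree-1 curve has this shape, so deg p = 2.
(b) Symmetries: it's symmetric under x → −x, forcing even powers of x.
(c) From the visible intercepts: one y-axis crossing is at y = 1.
(d) These observations pin down the coefficients.

2*x^2 + y - 1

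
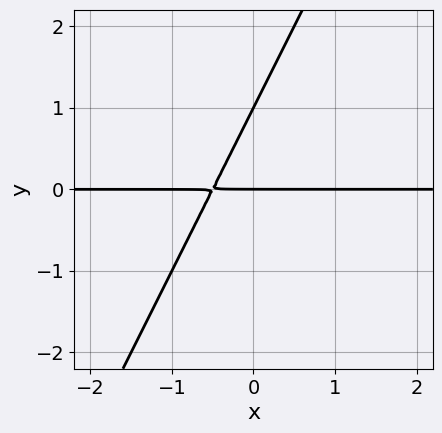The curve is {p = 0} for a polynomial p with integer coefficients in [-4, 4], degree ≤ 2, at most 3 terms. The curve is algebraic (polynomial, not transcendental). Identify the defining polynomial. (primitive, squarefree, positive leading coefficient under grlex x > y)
The degree is 2 — no degree-1 curve has this shape.
From the axis intercepts and sections: among the integer gridlines, it crosses the y-axis at y ∈ {0, 1}; the visible x-axis segment lies entirely on the curve.
Assembling these constraints gives the stated polynomial.

2*x*y - y^2 + y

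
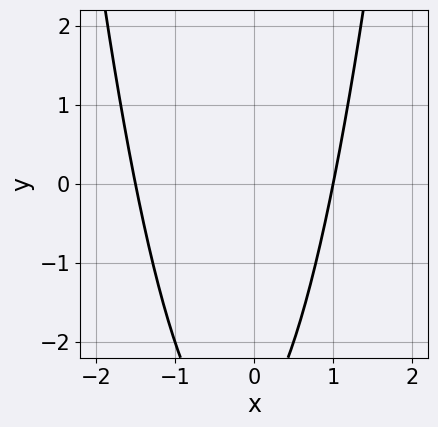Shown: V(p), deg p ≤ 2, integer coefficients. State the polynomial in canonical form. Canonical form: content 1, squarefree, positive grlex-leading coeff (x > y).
Degree: a generic line meets the curve in up to 2 points, so deg p = 2.
Reading off the gridlines: no y-intercept at any integer in the box; it crosses the x-axis at the gridline x = 1.
These observations pin down the coefficients.

2*x^2 + x - y - 3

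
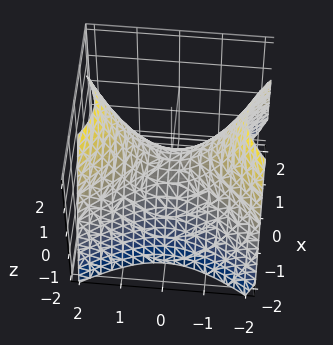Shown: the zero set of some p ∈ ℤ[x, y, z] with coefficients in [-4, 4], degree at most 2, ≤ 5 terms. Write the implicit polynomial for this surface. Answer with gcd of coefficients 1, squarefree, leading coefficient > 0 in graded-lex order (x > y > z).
The degree is 2 — a hyperbolic paraboloid; a quadric.
Symmetries: it's symmetric under y → −y, forcing even powers of y; mirror symmetry x ↦ −x ⇒ only even powers of x.
From the axis intercepts and sections: it meets the z-axis at z = 0 (among the integer gridlines); it meets the y-axis at y = 0 (among the integer gridlines); it crosses the x-axis at the gridline x = 0.
Fitting integer coefficients to these (and the overall shape) gives p.

3*x^2 - 2*y^2 + 3*z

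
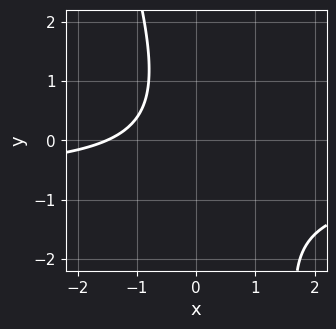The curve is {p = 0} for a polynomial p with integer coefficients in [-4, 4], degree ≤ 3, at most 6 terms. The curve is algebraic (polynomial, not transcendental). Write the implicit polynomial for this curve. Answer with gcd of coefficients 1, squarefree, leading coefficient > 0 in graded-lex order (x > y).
3*x*y + y^2 + 2*x + 3

1. Degree: no degree-1 curve has this shape, so deg p = 2.
2. Reading off the gridlines: it misses every integer gridline on the y-axis.
3. Fitting integer coefficients to these (and the overall shape) gives p.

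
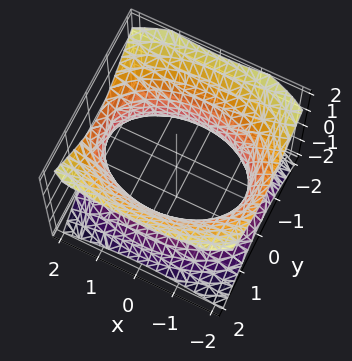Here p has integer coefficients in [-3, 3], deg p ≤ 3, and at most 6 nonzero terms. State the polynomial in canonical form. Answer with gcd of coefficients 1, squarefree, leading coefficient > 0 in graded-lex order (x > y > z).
x^2 + 2*y^2 - 2*z^2 - 3

Degree: one connected sheet with a waist; a quadric, so deg p = 2.
Symmetries: it's symmetric under z → −z, forcing even powers of z; mirror symmetry x ↦ −x ⇒ only even powers of x; it's symmetric under y → −y, forcing even powers of y.
Reading off the gridlines: it misses every integer gridline on the z-axis.
Putting this together gives p.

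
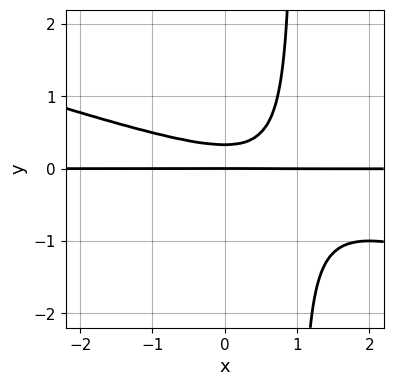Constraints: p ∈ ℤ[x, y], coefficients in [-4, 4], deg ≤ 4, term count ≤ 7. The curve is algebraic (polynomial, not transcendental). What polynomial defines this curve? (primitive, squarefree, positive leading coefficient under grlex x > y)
x^2*y + 3*x*y^2 - x*y - 3*y^2 + y

First, degree: the shape is more complex than any degree-2 curve, so deg p = 3.
Next, from the axis intercepts and sections: the visible x-axis segment lies entirely on the curve; it crosses the y-axis at the gridline y = 0.
Finally, matching integer coefficients to the picture gives p.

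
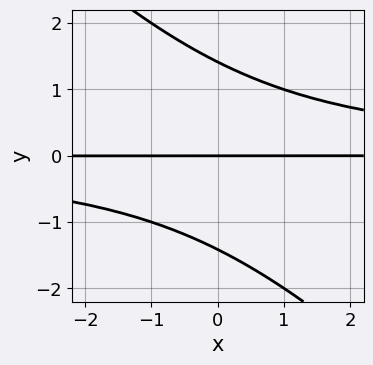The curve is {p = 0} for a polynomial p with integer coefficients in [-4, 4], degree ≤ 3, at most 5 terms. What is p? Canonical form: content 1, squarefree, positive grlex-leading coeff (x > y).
x*y^2 + y^3 - 2*y

deg p = 3.
Reading off the gridlines: the visible x-axis segment lies entirely on the curve; one y-axis crossing is at y = 0.
These observations pin down the coefficients.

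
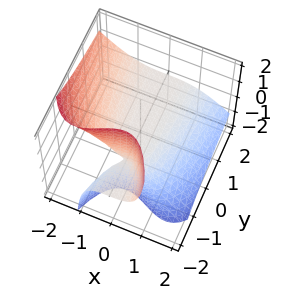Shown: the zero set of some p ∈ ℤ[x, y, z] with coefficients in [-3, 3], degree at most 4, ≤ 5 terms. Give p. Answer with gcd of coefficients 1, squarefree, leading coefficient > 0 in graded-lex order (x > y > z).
2*x^3 + 2*x^2*z + 3*y*z + 3*z

1. The degree is 3 — no degree-2 surface has this shape.
2. From the visible intercepts: it meets the z-axis at z = 0 (among the integer gridlines); the visible y-axis segment lies entirely on the surface; it meets the x-axis at x = 0 (among the integer gridlines).
3. Solving for integer coefficients yields p as stated.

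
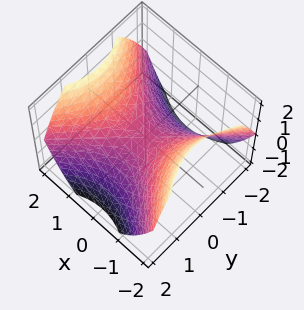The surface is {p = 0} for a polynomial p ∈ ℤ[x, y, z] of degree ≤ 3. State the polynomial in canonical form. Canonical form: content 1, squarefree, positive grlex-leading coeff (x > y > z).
2*x^2 - 2*y^2 - 3*z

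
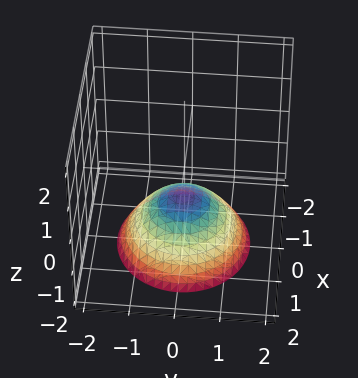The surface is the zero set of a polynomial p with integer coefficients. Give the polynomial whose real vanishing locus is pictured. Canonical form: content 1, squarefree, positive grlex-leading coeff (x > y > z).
First, degree: the shape is more complex than any degree-1 surface, so deg p = 2.
Then, symmetry: every cross-section ⟂ z is a circle, so x, y appear only via x² + y².
Then, from the axis intercepts and sections: a circular section at z = -2 has radius between 1 and 2; it misses every integer gridline on the y-axis; it misses every integer gridline on the x-axis.
Finally, assembling these constraints gives the stated polynomial.

2*x^2 + 2*y^2 + 3*z + 2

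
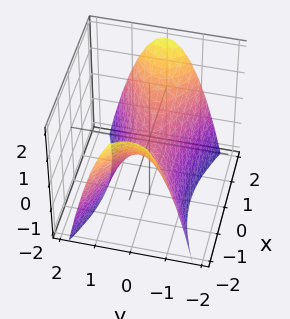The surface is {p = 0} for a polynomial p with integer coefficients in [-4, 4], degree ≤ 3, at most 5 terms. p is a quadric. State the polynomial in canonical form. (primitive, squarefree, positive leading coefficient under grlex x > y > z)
deg p = 2. A saddle surface; a quadric.
Symmetries: mirror symmetry x ↦ −x ⇒ only even powers of x; mirror symmetry y ↦ −y ⇒ only even powers of y.
From the visible intercepts: it crosses the z-axis at the gridline z = 0; it crosses the x-axis at the gridline x = 0; it meets the y-axis at y = 0 (among the integer gridlines).
Together with the visible shape, these determine p as stated.

x^2 - 3*y^2 - 2*z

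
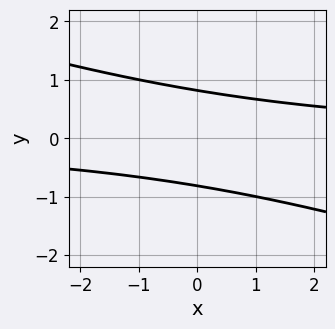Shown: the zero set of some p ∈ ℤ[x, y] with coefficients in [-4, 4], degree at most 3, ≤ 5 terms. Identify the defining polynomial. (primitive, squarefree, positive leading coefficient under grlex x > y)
Degree: the shape is more complex than any degree-1 curve, so deg p = 2.
Reading off the gridlines: it misses every integer gridline on the x-axis.
Putting this together gives p.

x*y + 3*y^2 - 2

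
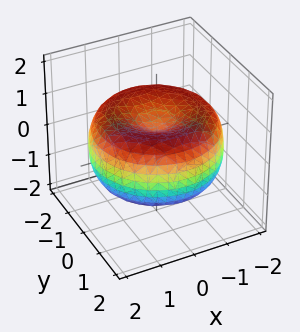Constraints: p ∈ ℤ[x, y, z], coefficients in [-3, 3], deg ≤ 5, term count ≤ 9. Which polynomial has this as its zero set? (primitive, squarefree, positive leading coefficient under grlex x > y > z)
x^4 + 2*x^2*y^2 + y^4 - 3*x^2 - 3*y^2 + 3*z^2 - 1

deg p = 4. A generic line meets the surface in up to 4 points.
Symmetries: rotational symmetry about the z-axis ⇒ p depends on x, y only through x² + y².
From the visible intercepts: a circular section at z = 0 has radius between 1 and 2.
The integer polynomial consistent with all of this is the stated p.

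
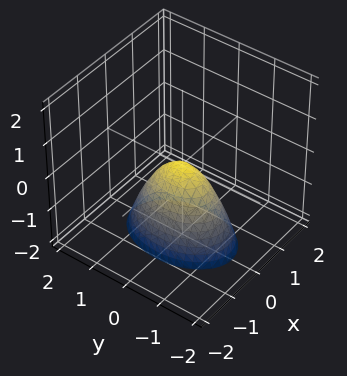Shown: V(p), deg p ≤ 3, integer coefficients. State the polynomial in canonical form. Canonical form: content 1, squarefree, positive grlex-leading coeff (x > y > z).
2*x^2 + y^2 + z

(a) Degree: a paraboloid; a quadric, so deg p = 2.
(b) Symmetries: mirror symmetry x ↦ −x ⇒ only even powers of x; it's symmetric under y → −y, forcing even powers of y.
(c) Against the integer gridlines: it crosses the x-axis at the gridline x = 0; one y-axis crossing is at y = 0; it meets the z-axis at z = 0 (among the integer gridlines).
(d) Together with the visible shape, these determine p as stated.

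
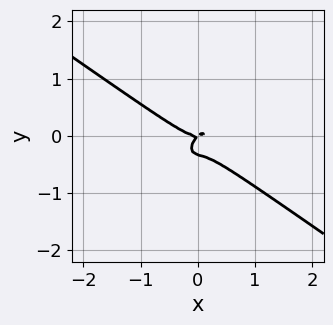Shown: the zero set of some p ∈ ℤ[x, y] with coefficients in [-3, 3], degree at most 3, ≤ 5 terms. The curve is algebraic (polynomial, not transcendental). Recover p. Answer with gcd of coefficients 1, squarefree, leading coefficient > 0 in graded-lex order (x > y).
deg p = 3.
Checking where it meets the axes: it meets the y-axis at y = 0 (among the integer gridlines); it meets the x-axis at x = 0 (among the integer gridlines).
Together with the visible shape, these determine p as stated.

2*x^3 - 2*x*y^2 + 3*y^3 - x*y + y^2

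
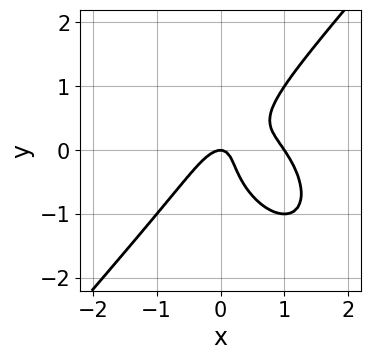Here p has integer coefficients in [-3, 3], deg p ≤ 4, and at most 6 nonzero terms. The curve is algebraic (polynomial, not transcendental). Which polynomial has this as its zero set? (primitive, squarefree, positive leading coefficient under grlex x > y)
3*x^3 - 2*y^3 - 3*x^2 + 3*x*y - y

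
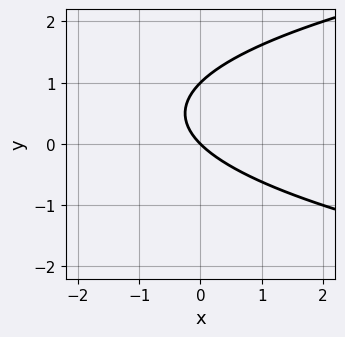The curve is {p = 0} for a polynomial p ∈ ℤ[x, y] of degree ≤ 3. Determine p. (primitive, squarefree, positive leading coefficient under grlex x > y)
y^2 - x - y

First, deg p = 2. No degree-1 curve has this shape.
Next, from the visible intercepts: among the integer gridlines, it crosses the y-axis at y ∈ {0, 1}; one x-axis crossing is at x = 0.
Finally, fitting integer coefficients to these (and the overall shape) gives p.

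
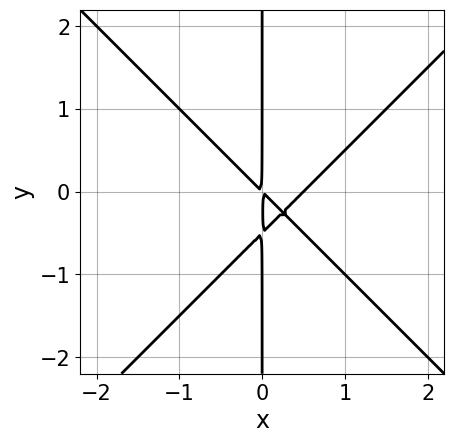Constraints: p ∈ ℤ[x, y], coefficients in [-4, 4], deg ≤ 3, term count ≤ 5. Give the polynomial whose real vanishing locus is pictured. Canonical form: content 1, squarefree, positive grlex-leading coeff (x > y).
2*x^3 - 2*x*y^2 - x^2 - x*y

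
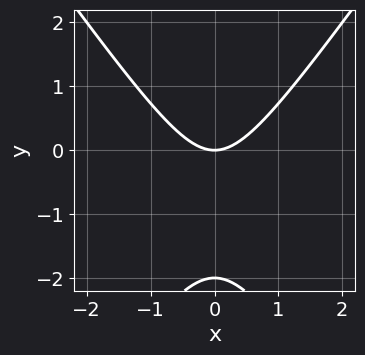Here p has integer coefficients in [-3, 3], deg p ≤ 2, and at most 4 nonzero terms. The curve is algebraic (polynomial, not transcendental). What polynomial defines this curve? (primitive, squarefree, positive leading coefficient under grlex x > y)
First, deg p = 2. The shape is more complex than any degree-1 curve.
Next, symmetries: it's symmetric under x → −x, forcing even powers of x.
Then, reading off the gridlines: it meets the x-axis at x = 0 (among the integer gridlines); the y-axis gridline crossings are at y ∈ {-2, 0}.
Finally, solving for integer coefficients yields p as stated.

2*x^2 - y^2 - 2*y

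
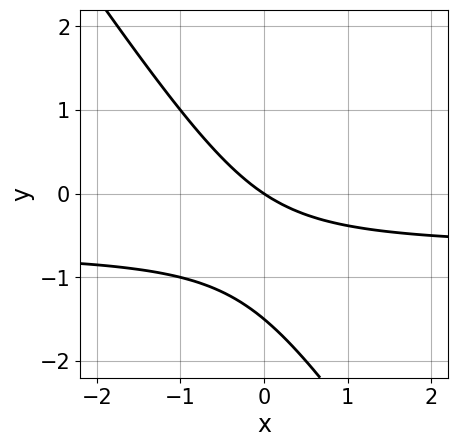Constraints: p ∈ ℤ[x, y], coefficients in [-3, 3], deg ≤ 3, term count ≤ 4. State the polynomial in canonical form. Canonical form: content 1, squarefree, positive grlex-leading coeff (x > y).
3*x*y + 2*y^2 + 2*x + 3*y

(a) deg p = 2. No degree-1 curve has this shape.
(b) Against the integer gridlines: one y-axis crossing is at y = 0; it crosses the x-axis at the gridline x = 0.
(c) Solving for integer coefficients yields p as stated.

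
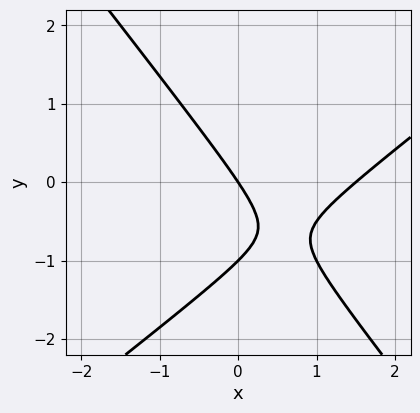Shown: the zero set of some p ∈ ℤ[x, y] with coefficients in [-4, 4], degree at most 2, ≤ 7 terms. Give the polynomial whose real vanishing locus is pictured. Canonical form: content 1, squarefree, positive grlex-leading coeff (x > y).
(a) The degree is 2 — the shape is more complex than any degree-1 curve.
(b) Against the integer gridlines: it meets the x-axis at x = 0 (among the integer gridlines); the y-axis gridline crossings are at y ∈ {-1, 0}.
(c) Together with the visible shape, these determine p as stated.

2*x^2 - x*y - 2*y^2 - 3*x - 2*y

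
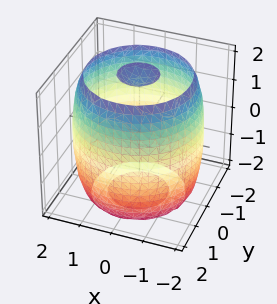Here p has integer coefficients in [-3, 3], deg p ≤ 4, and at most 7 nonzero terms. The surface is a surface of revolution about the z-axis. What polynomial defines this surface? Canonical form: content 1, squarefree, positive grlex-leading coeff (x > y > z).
There are 3 components.
Degree: no degree-3 surface has this shape, so deg p = 4.
Symmetries: rotational symmetry about the z-axis ⇒ p depends on x, y only through x² + y².
From the axis intercepts and sections: a circular section at z = 0 has radius between 1 and 2.
Together with the visible shape, these determine p as stated.

x^4 + 2*x^2*y^2 + y^4 - 3*x^2 - 3*y^2 + z^2 - 3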